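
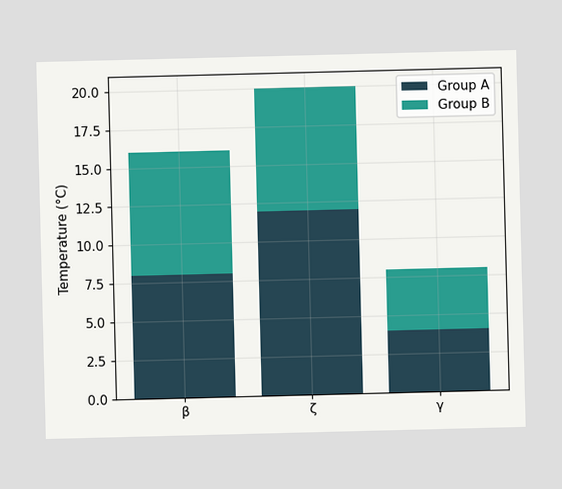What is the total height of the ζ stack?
20°C

The ζ stack's top reaches 20°C on the y-axis.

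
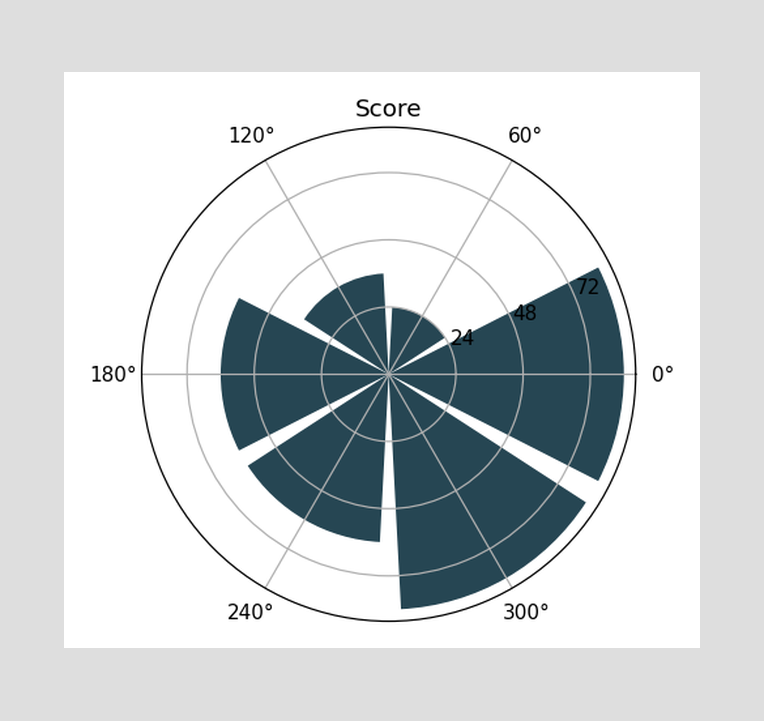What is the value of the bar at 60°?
The bar at 60° reaches 24 on the radial axis.

24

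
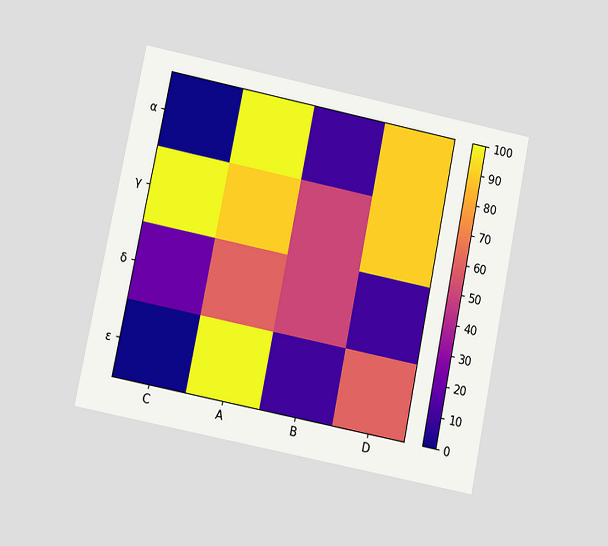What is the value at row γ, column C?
The chart is tilted about 11° clockwise and viewed at a slight angle. Matching cell (γ, C) against the colorbar gives 100.

100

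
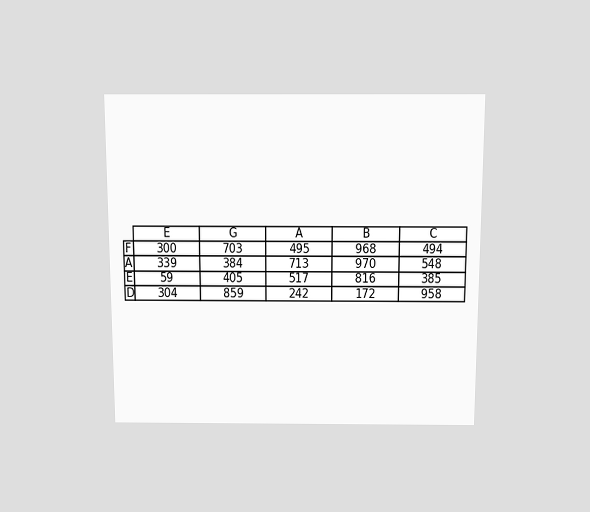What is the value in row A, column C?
548

The chart is viewed slightly from above. The (A, C) cell reads 548.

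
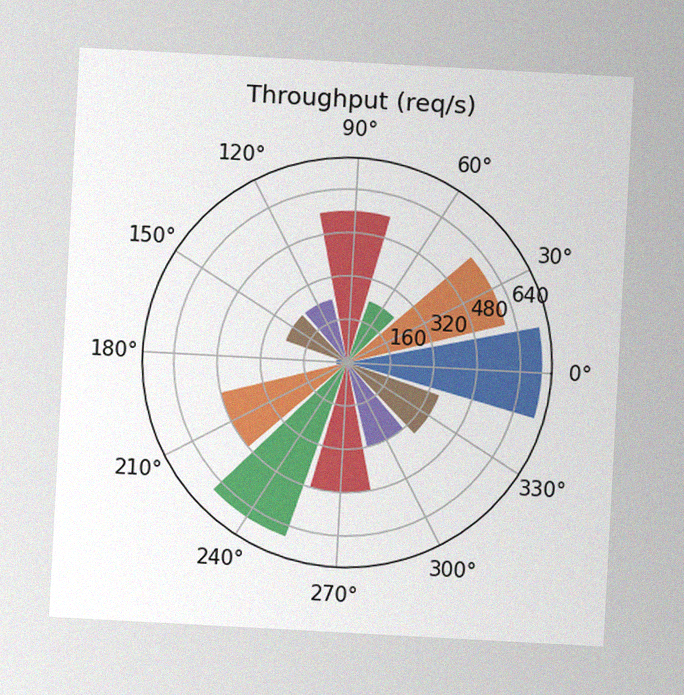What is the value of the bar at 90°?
The chart is tilted about 3° clockwise, with some photo noise. The bar at 90° reaches 560req/s on the radial axis.

560req/s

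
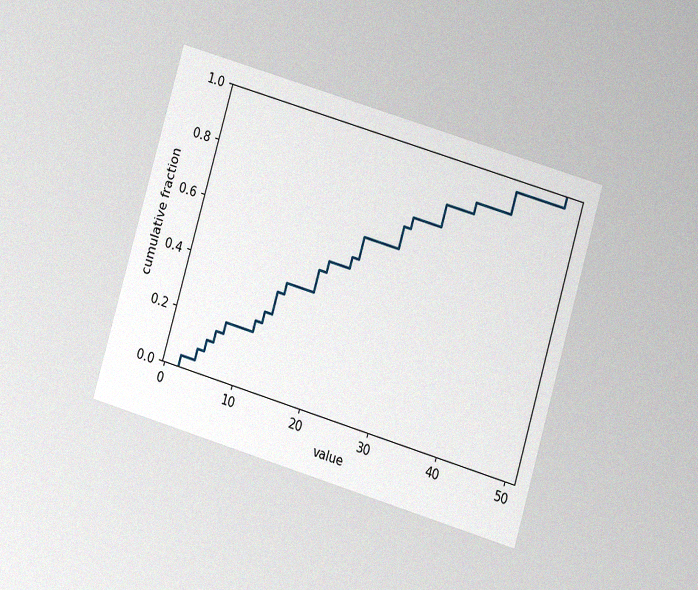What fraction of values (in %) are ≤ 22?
The chart is tilted about 16° clockwise and viewed at a slight angle, with some photo noise. At x=22 the ECDF step is at 56%.

56%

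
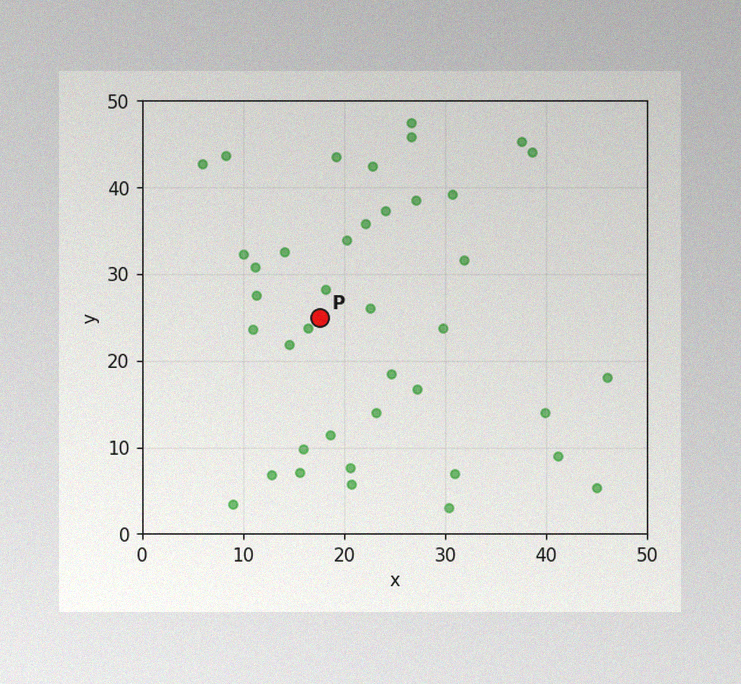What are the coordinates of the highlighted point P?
The image has some photo noise and uneven lighting. Following the gridlines from P to each axis, P sits at (17.5, 25).

(17.5, 25)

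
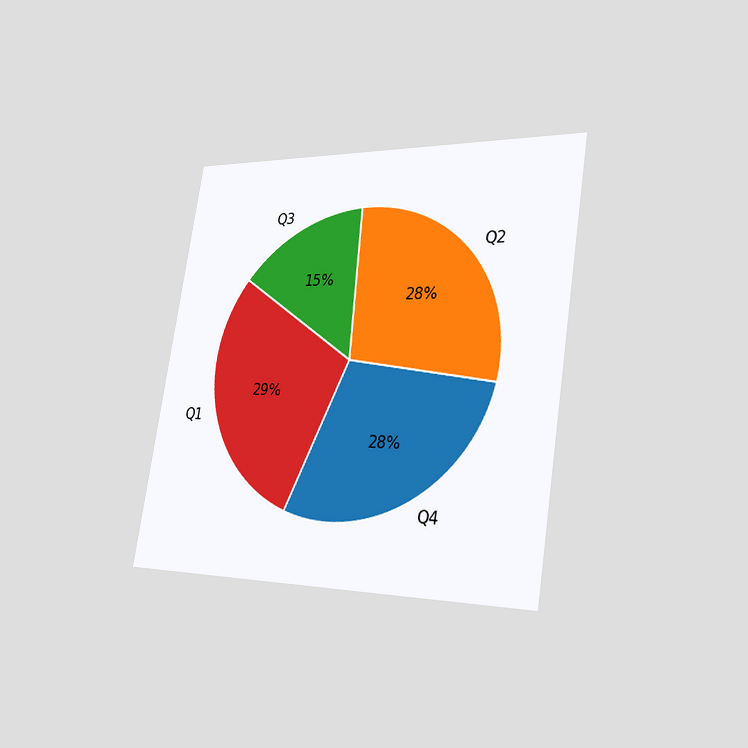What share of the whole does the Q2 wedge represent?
The chart is tilted about 9° clockwise and viewed slightly from the right. The Q2 slice takes up 28% of the pie.

28%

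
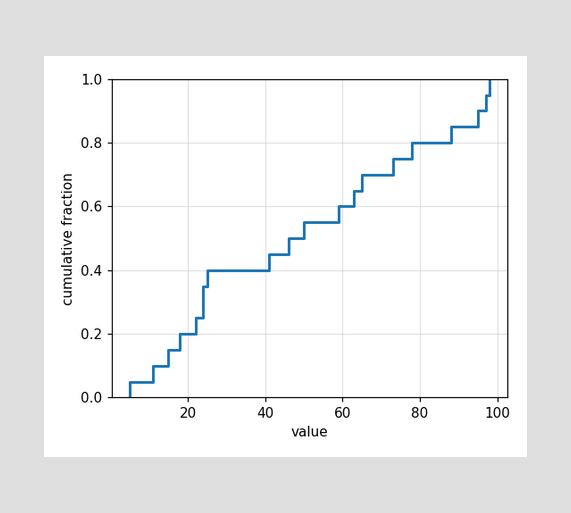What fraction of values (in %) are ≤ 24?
35%

At x=24 the ECDF step is at 35%.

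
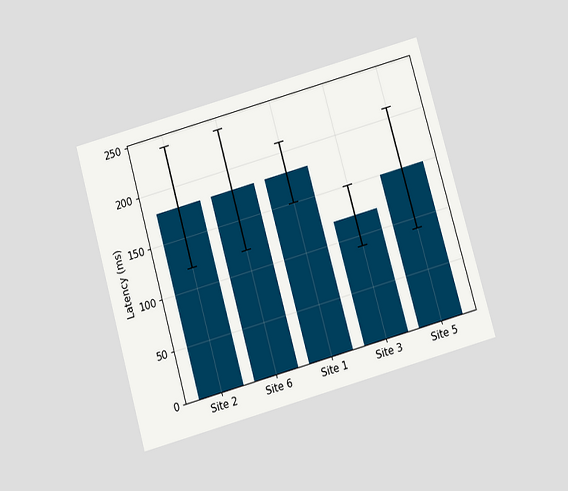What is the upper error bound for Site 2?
The chart is tilted about 16° counter-clockwise and viewed slightly from below. The Site 2 bar's upper whisker reaches 240ms.

240ms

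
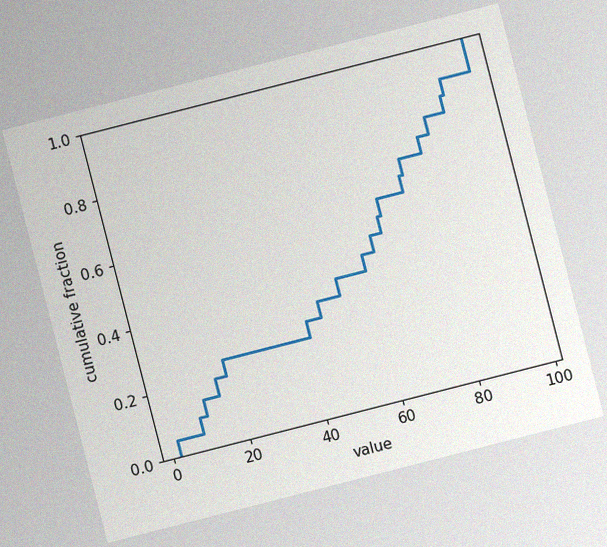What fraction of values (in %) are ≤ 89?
90%

The chart is tilted about 14° counter-clockwise, with some photo noise. At x=89 the ECDF step is at 90%.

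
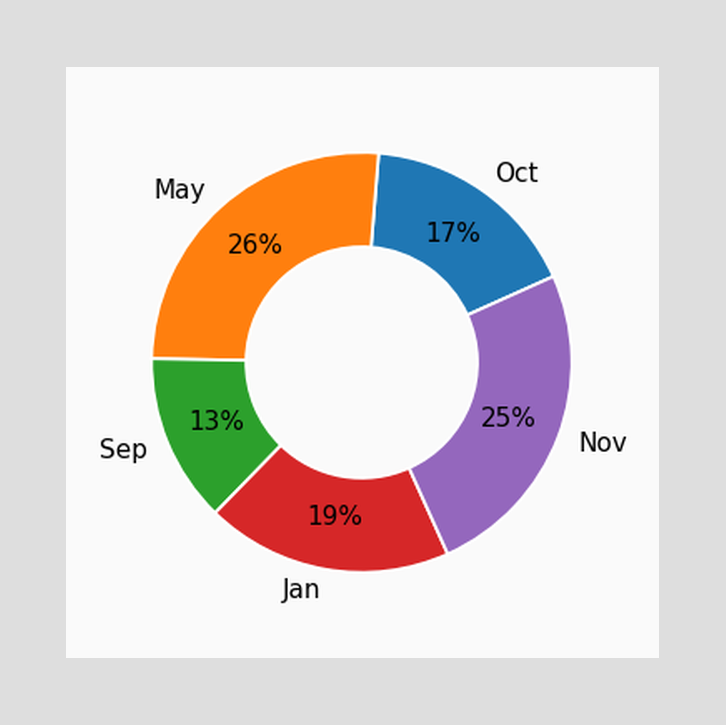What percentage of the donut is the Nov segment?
The Nov segment takes up 25% of the ring.

25%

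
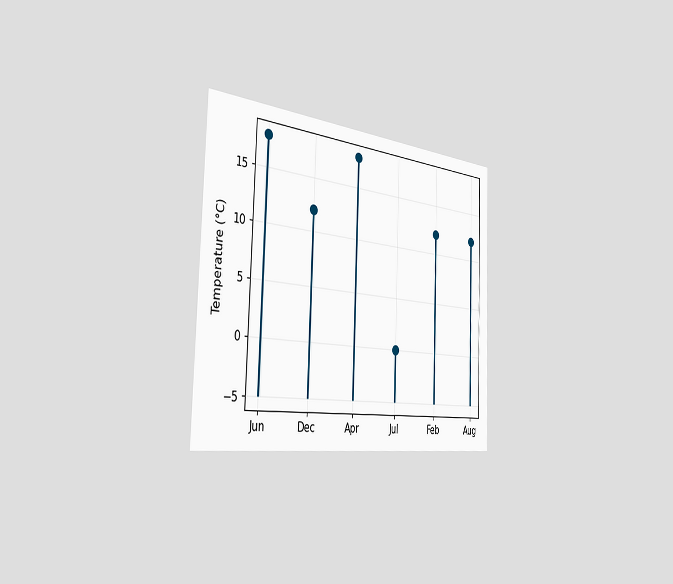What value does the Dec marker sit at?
12°C

The chart is viewed slightly from the left. The Dec marker sits at 12°C.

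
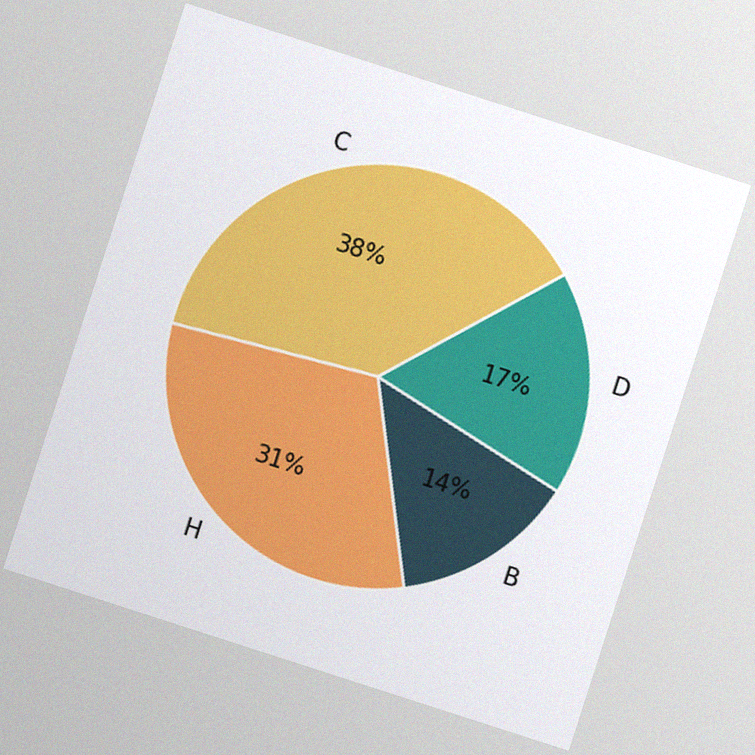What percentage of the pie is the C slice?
The chart is tilted about 18° clockwise, with some photo noise. The C slice takes up 38% of the pie.

38%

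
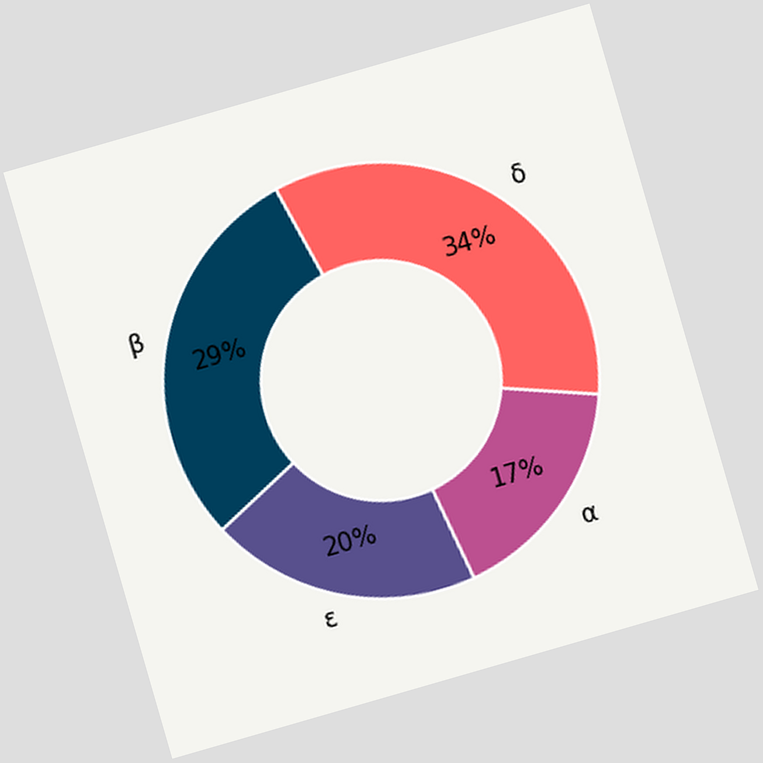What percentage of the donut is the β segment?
The chart is tilted about 16° counter-clockwise. The β segment takes up 29% of the ring.

29%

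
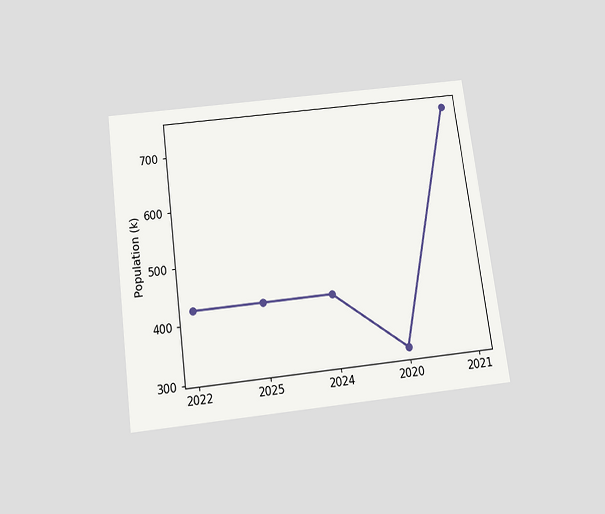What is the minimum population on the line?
The chart is tilted about 7° counter-clockwise and viewed slightly from below. The lowest point is at 2020, and reading across to the y-axis gives 318k.

318k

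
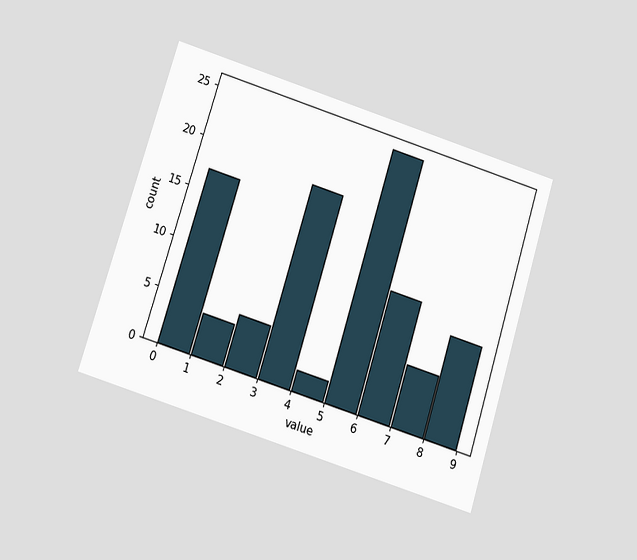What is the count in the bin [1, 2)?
The chart is tilted about 17° clockwise and viewed slightly from below. The [1, 2) bin has height 4.

4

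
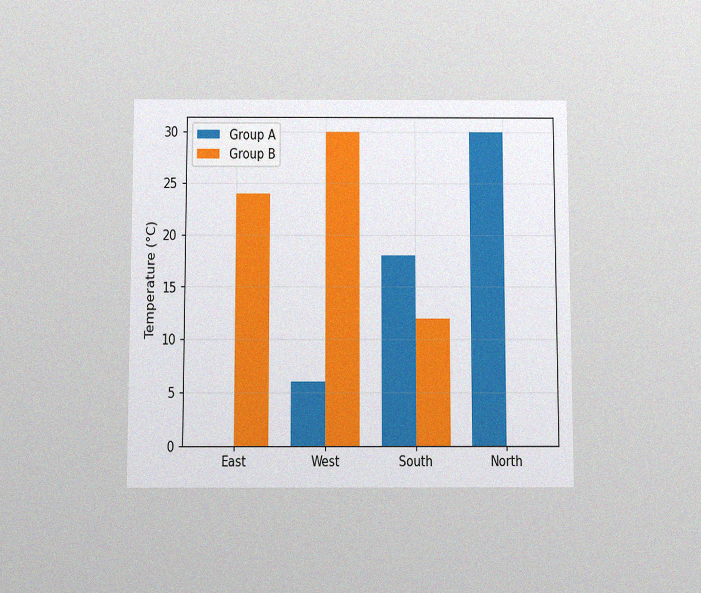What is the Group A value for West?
The chart is viewed slightly from below, with some photo noise. The Group A bar at West reaches 6°C on the y-axis.

6°C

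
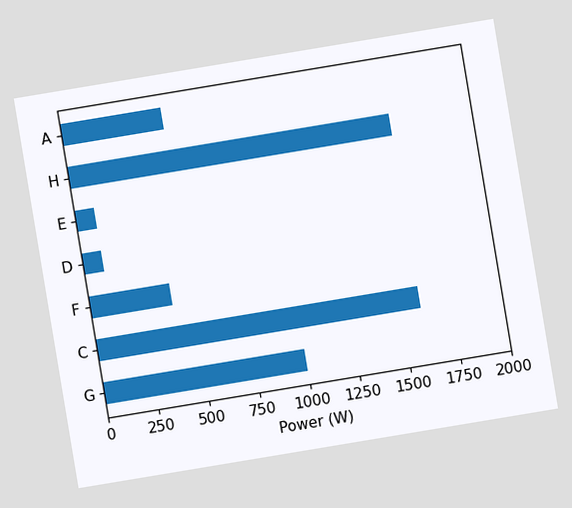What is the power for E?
100W

The chart is tilted about 9° counter-clockwise. Reading along the chart's x-axis, the E bar reaches 100W.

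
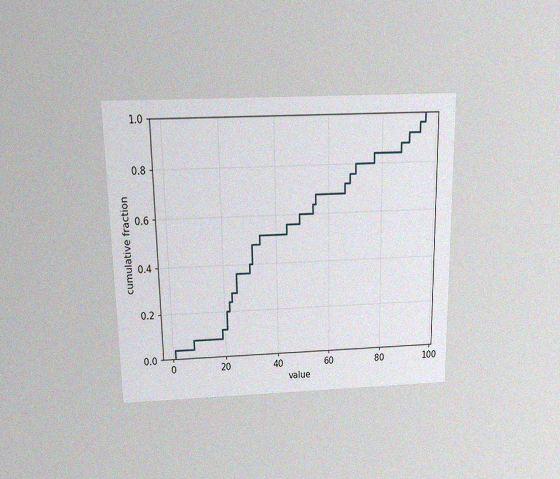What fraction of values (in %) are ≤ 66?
The chart is viewed slightly from above, with some photo noise. At x=66 the ECDF step is at 72%.

72%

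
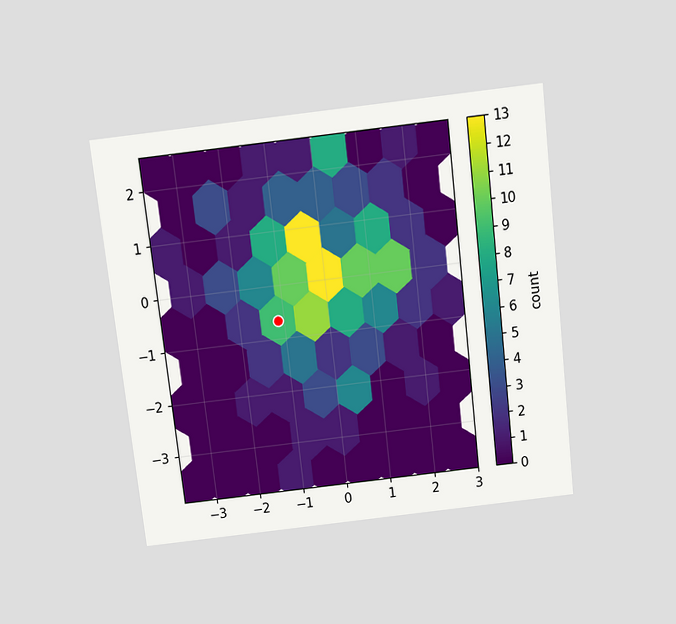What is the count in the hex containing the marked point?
9

The chart is tilted about 7° counter-clockwise and viewed slightly from above. The marked hex reads 9 on the colorbar.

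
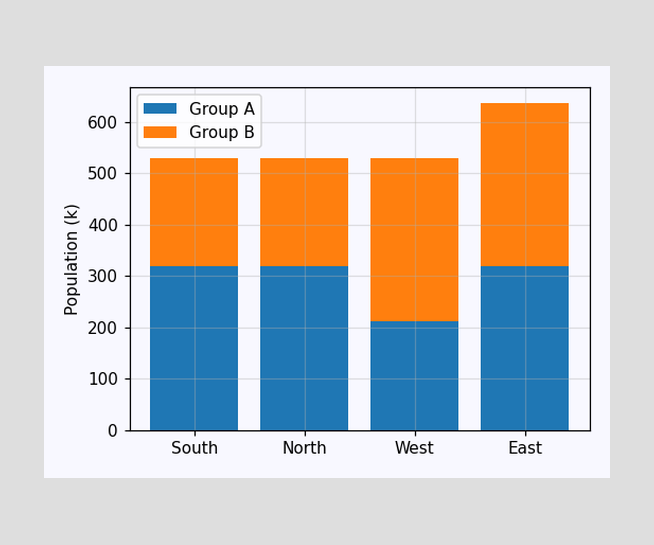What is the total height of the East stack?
636k

The East stack's top reaches 636k on the y-axis.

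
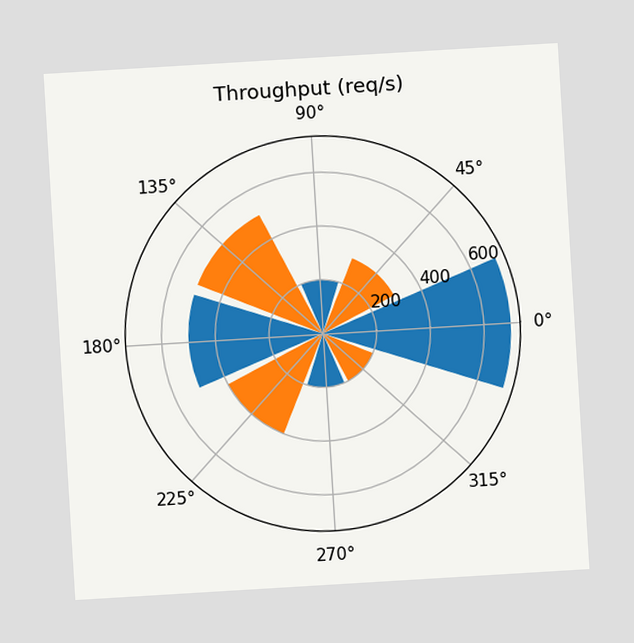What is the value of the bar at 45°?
The chart is tilted about 3° counter-clockwise. The bar at 45° reaches 300req/s on the radial axis.

300req/s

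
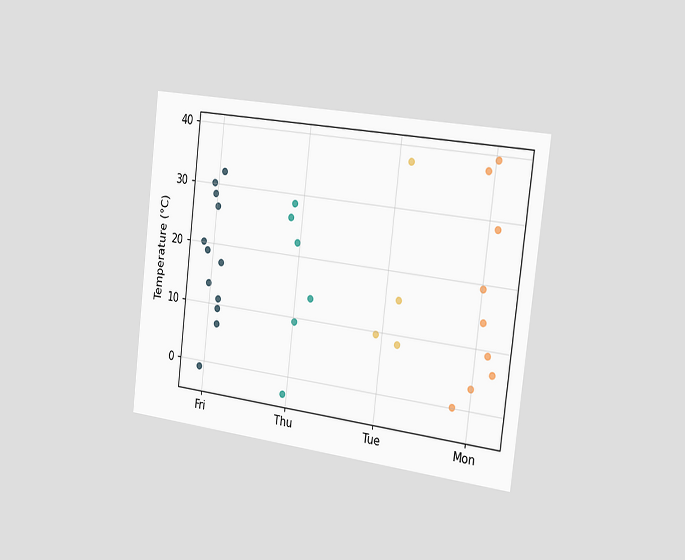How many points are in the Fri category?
The chart is tilted about 7° clockwise and viewed slightly from the right. Counting the markers in the Fri column gives 12.

12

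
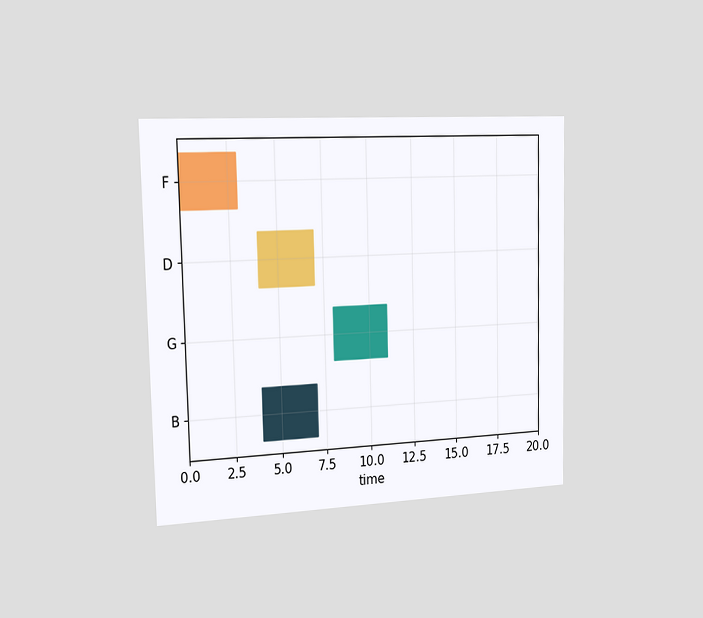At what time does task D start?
The chart is viewed slightly from the left. The D bar begins at t=4.

4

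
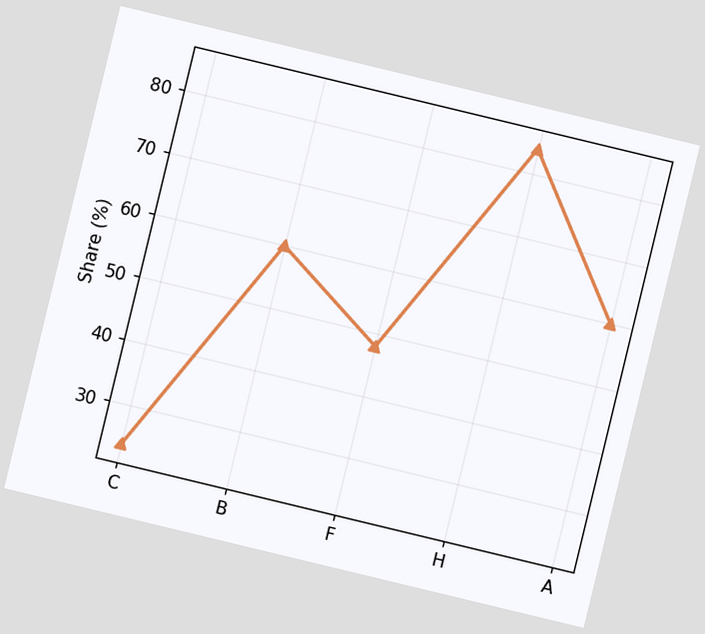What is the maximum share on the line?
The chart is tilted about 14° clockwise. The highest point is at H, and reading across to the y-axis gives 84%.

84%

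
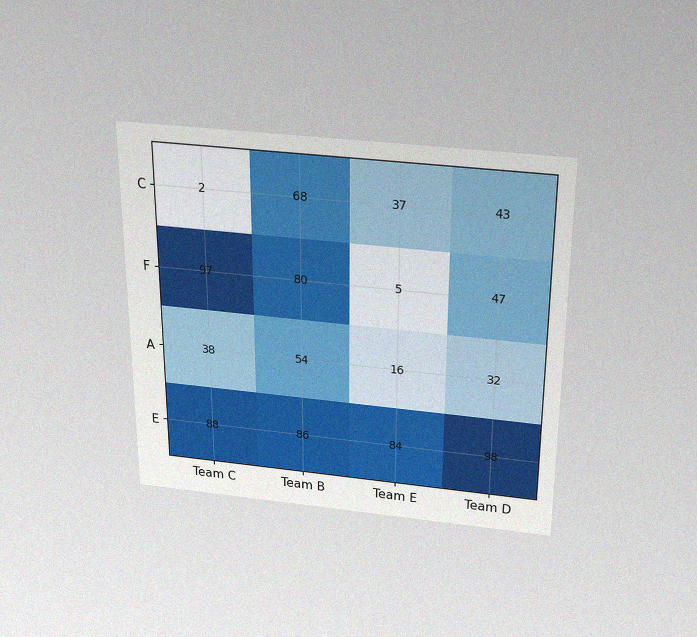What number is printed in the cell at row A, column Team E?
16

The chart is viewed slightly from above, with some photo noise. The (A, Team E) cell reads 16.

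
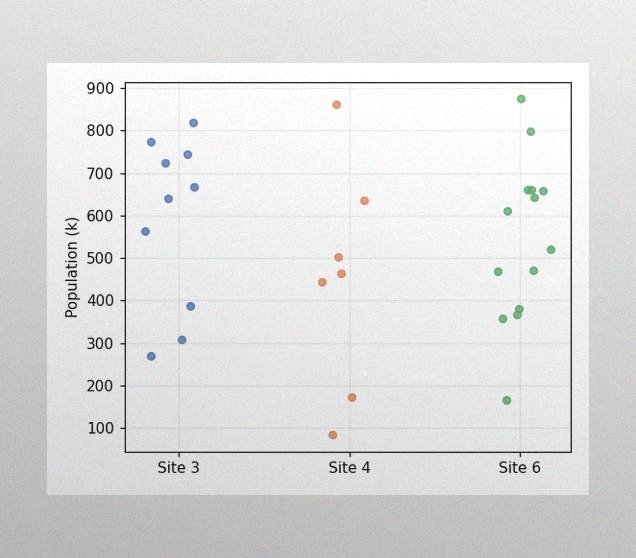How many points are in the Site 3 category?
The image has some photo noise and uneven lighting. Counting the markers in the Site 3 column gives 10.

10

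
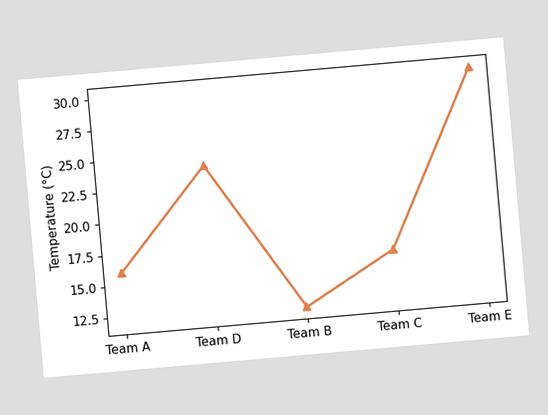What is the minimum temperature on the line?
The chart is tilted about 5° counter-clockwise. The lowest point is at Team B, and reading across to the y-axis gives 12°C.

12°C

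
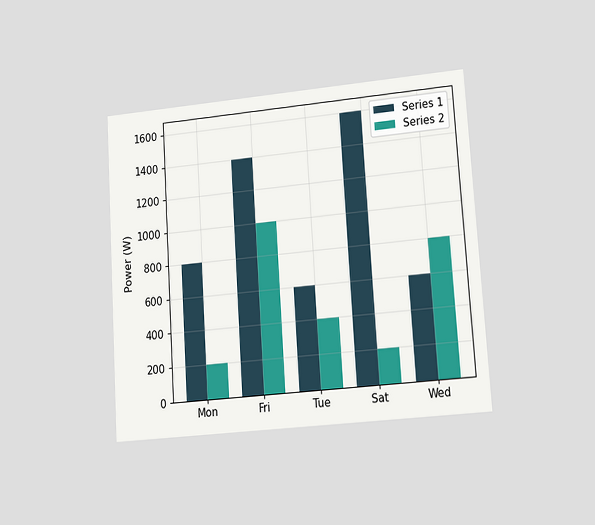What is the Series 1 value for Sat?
The chart is tilted about 4° counter-clockwise and viewed at a slight angle. The Series 1 bar at Sat reaches 1600W on the y-axis.

1600W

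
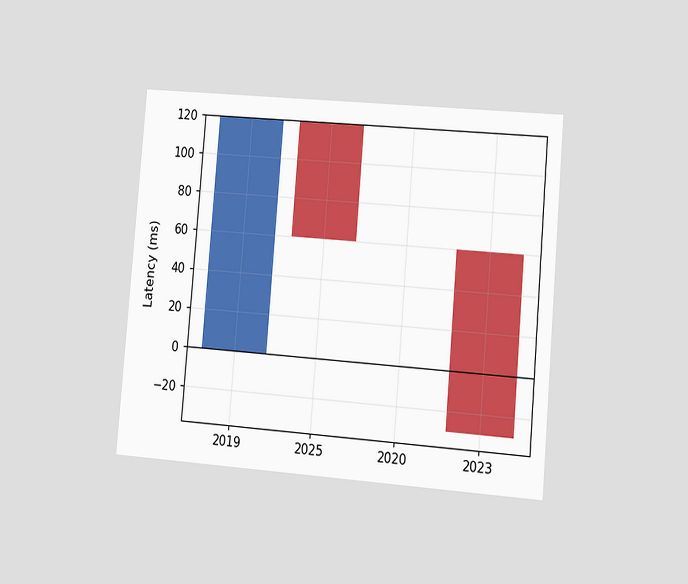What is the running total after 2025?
60ms

The chart is tilted about 5° clockwise and viewed at a slight angle. After 2025 the running total reaches 60ms.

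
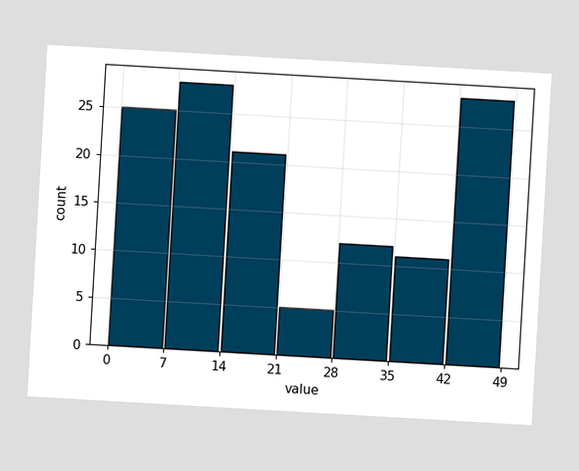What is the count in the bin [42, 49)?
The chart is tilted about 3° clockwise. The [42, 49) bin has height 28.

28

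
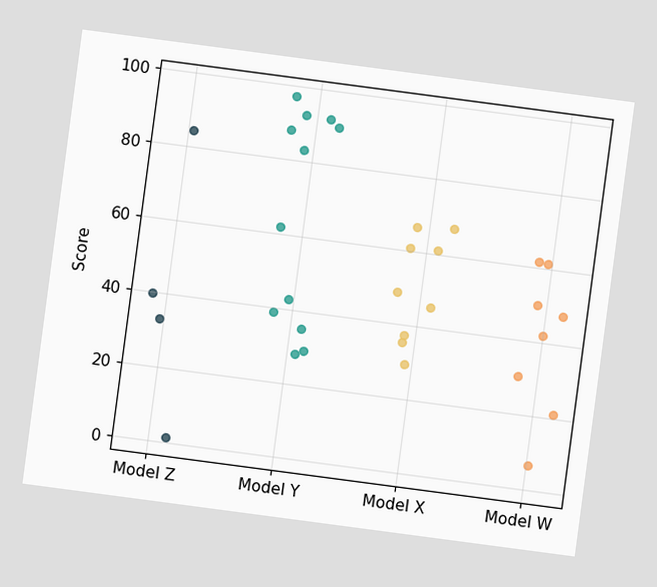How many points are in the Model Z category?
4

The chart is tilted about 8° clockwise. Counting the markers in the Model Z column gives 4.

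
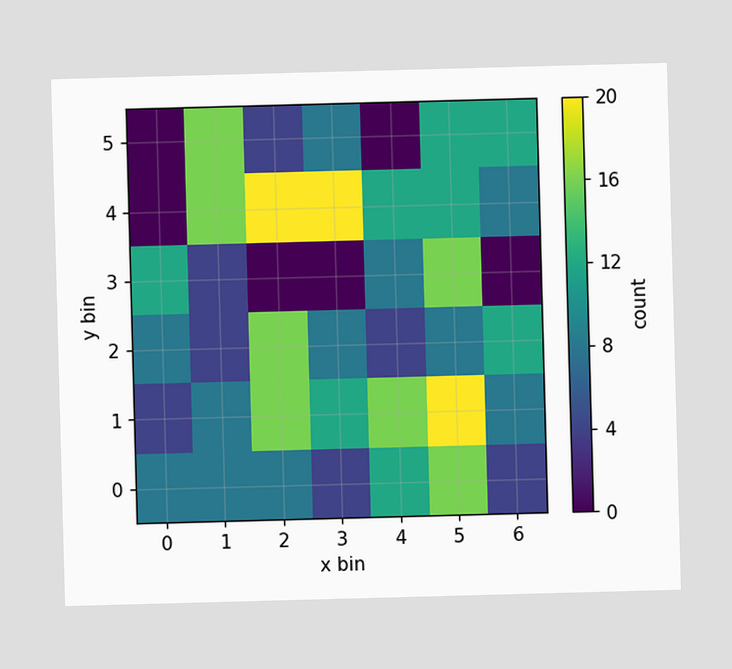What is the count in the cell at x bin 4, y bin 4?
Matching the cell (4, 4) against the colorbar gives 12.

12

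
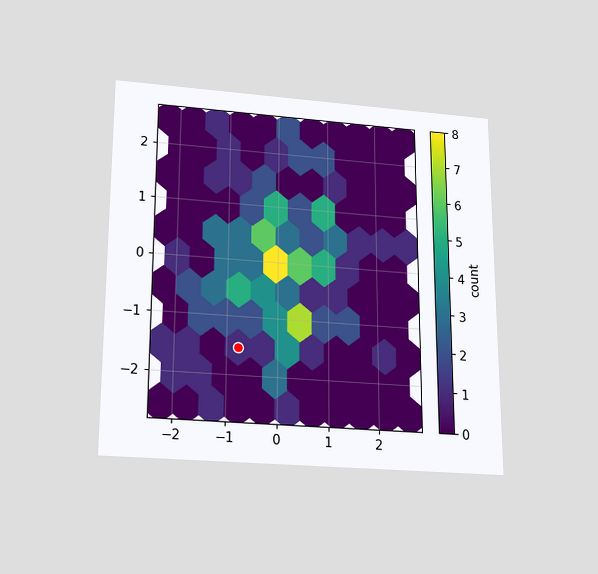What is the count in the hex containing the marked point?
The chart is viewed slightly from below. The marked hex reads 1 on the colorbar.

1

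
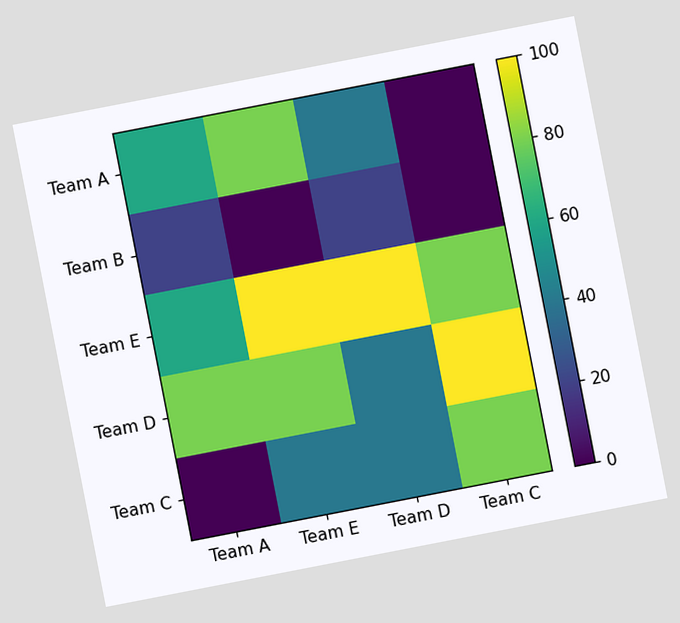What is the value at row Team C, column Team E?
40

The chart is tilted about 11° counter-clockwise. Matching cell (Team C, Team E) against the colorbar gives 40.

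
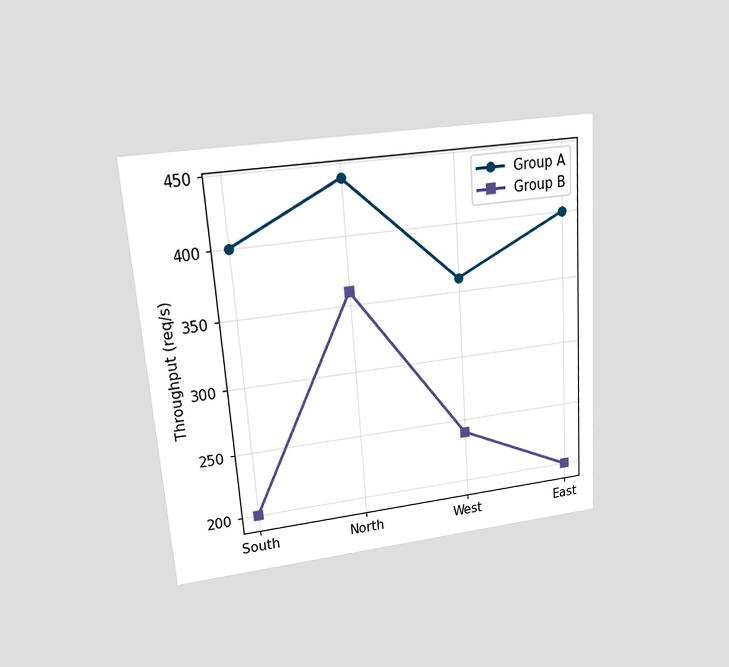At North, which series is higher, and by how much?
Group A, by 80req/s

The chart is tilted about 4° counter-clockwise and viewed at a slight angle. At North, Group A sits above the other line by 80req/s.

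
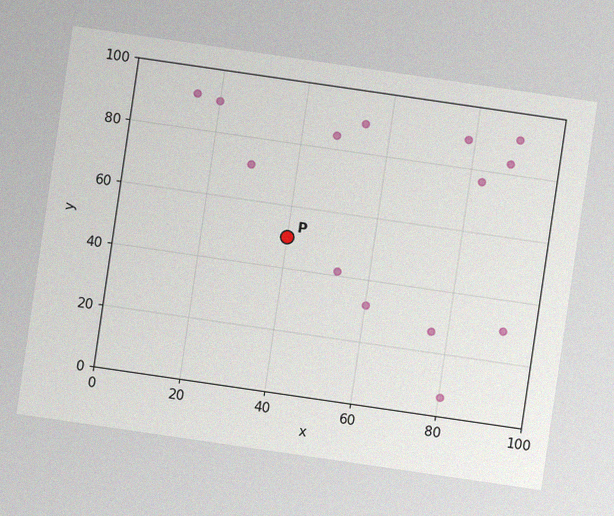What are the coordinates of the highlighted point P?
The chart is tilted about 8° clockwise, with some photo noise. Following the gridlines from P to each axis, P sits at (40, 50).

(40, 50)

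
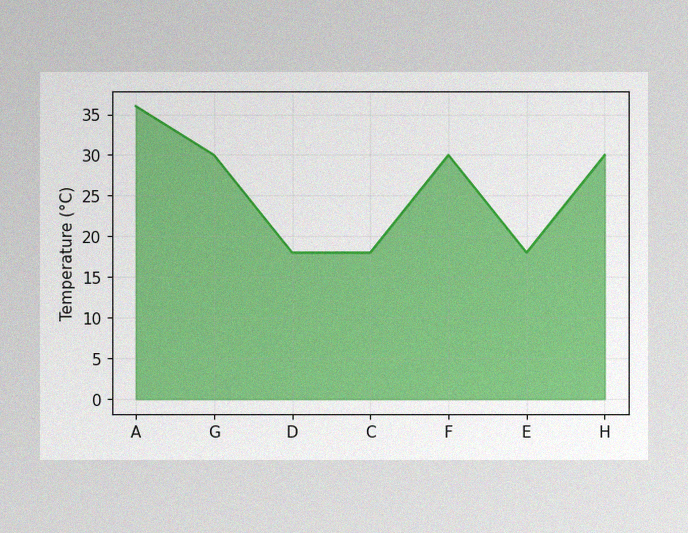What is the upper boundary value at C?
18°C

The image has some photo noise and uneven lighting. At C the upper boundary is at 18°C.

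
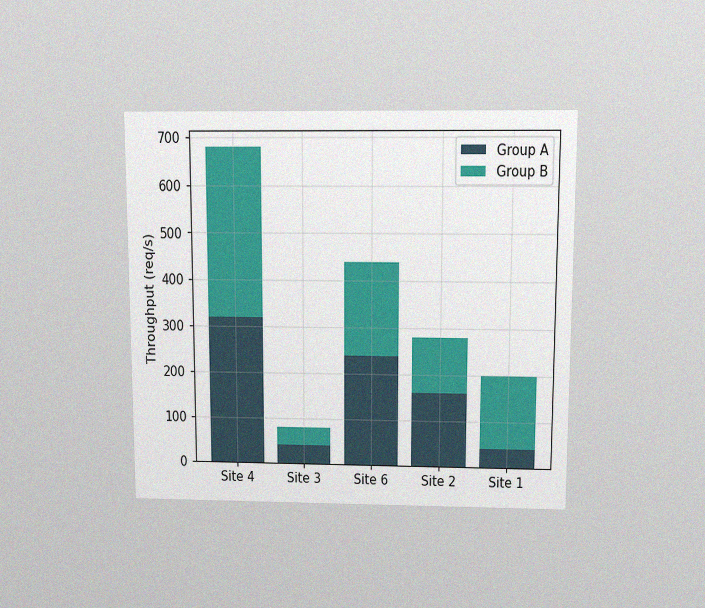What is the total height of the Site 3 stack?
The chart is viewed slightly from above, with some photo noise. The Site 3 stack's top reaches 80req/s on the y-axis.

80req/s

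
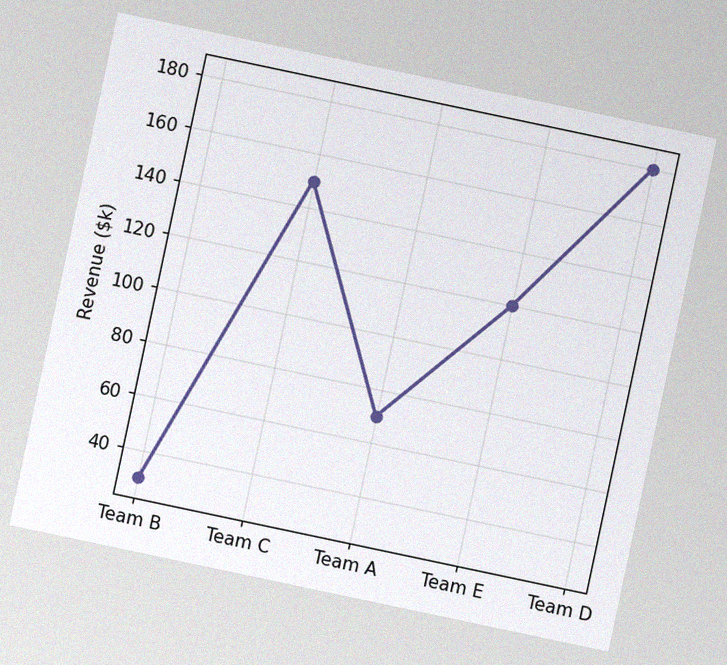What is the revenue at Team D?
The chart is tilted about 12° clockwise, with some photo noise. At Team D, the line is at $180k.

$180k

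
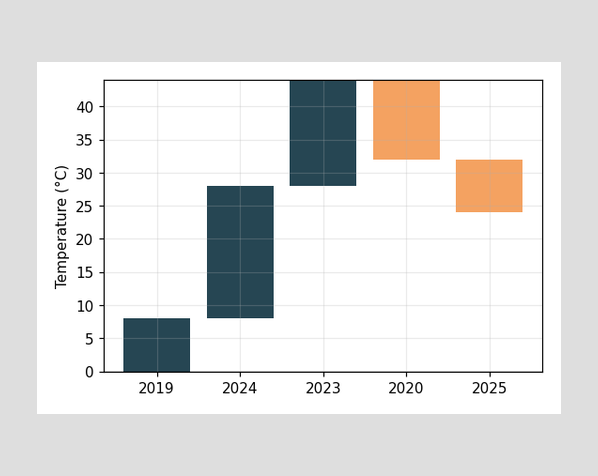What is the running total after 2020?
After 2020 the running total reaches 32°C.

32°C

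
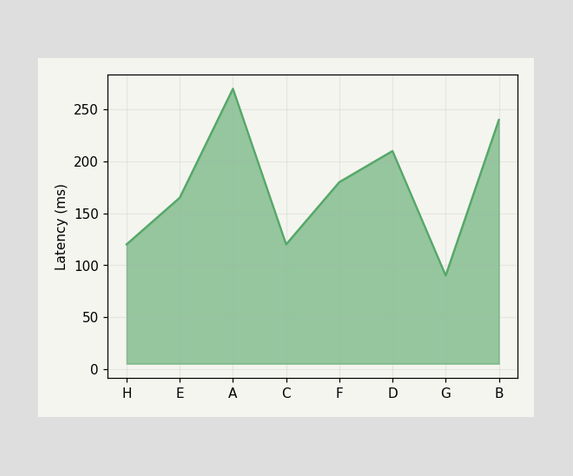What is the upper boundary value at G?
At G the upper boundary is at 90ms.

90ms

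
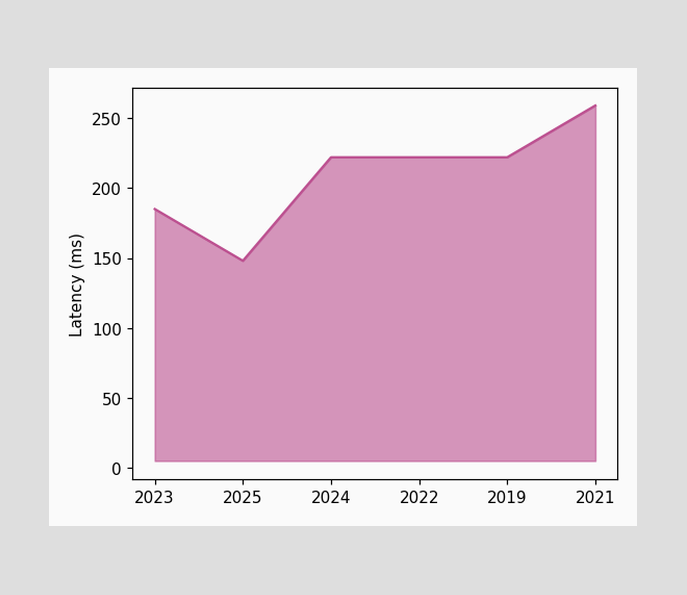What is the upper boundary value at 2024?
222ms

At 2024 the upper boundary is at 222ms.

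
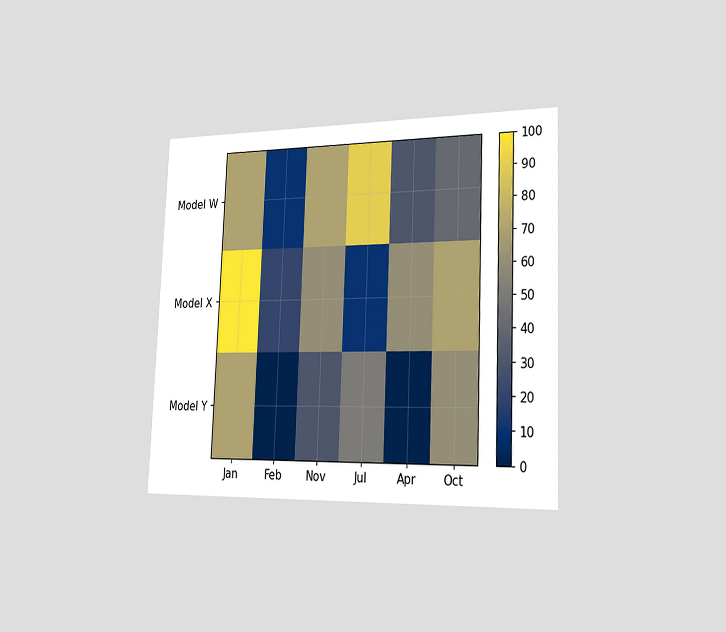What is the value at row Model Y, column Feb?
The chart is tilted about 2° clockwise and viewed slightly from the right. Matching cell (Model Y, Feb) against the colorbar gives 0.

0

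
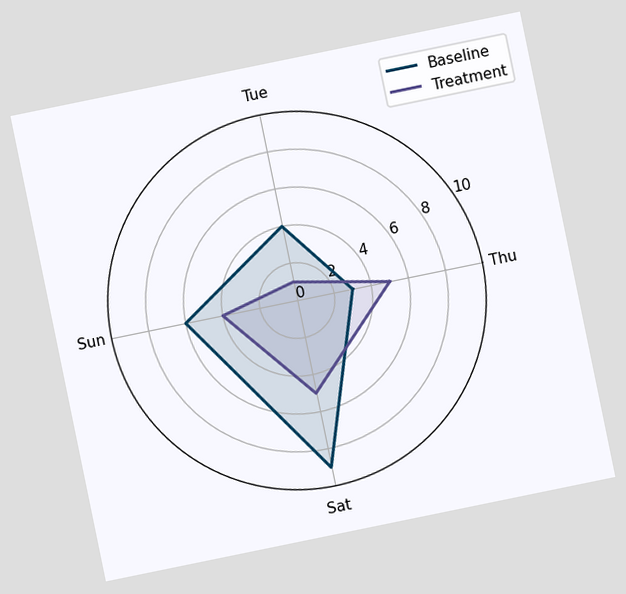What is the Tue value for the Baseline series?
The chart is tilted about 12° counter-clockwise. On the Tue axis, Baseline reaches 4.

4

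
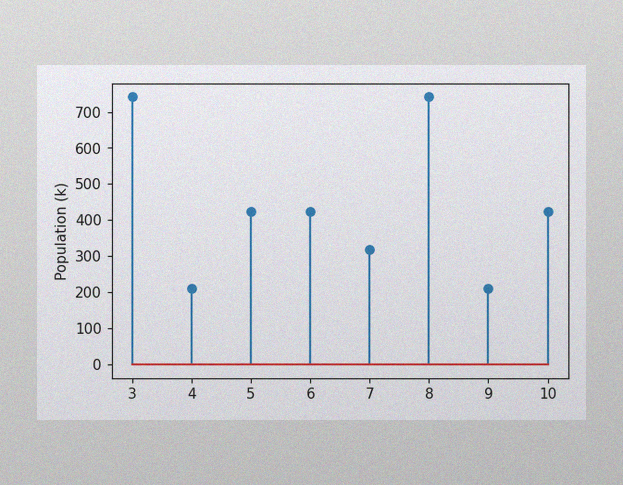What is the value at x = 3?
742k

The image has some photo noise and uneven lighting. The stem at x=3 reaches 742k.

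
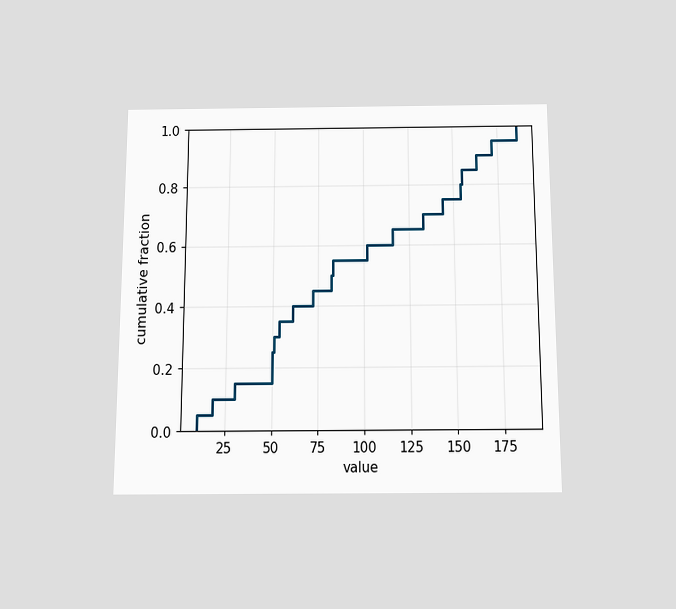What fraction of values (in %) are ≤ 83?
55%

The chart is viewed slightly from below. At x=83 the ECDF step is at 55%.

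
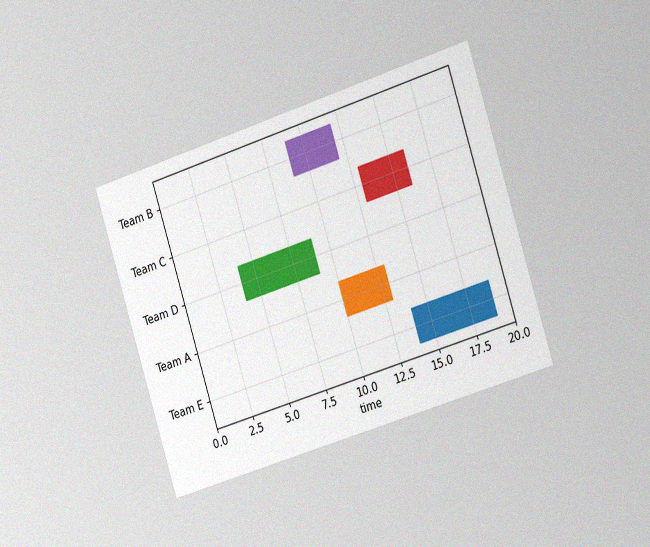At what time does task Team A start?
The chart is tilted about 18° counter-clockwise and viewed slightly from the right, with some photo noise. The Team A bar begins at t=10.

10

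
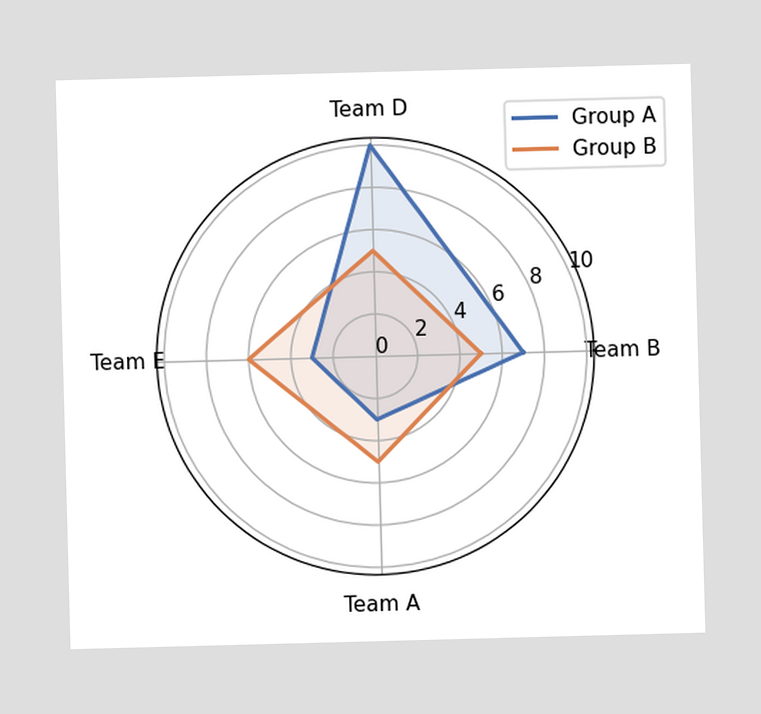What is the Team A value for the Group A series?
3

On the Team A axis, Group A reaches 3.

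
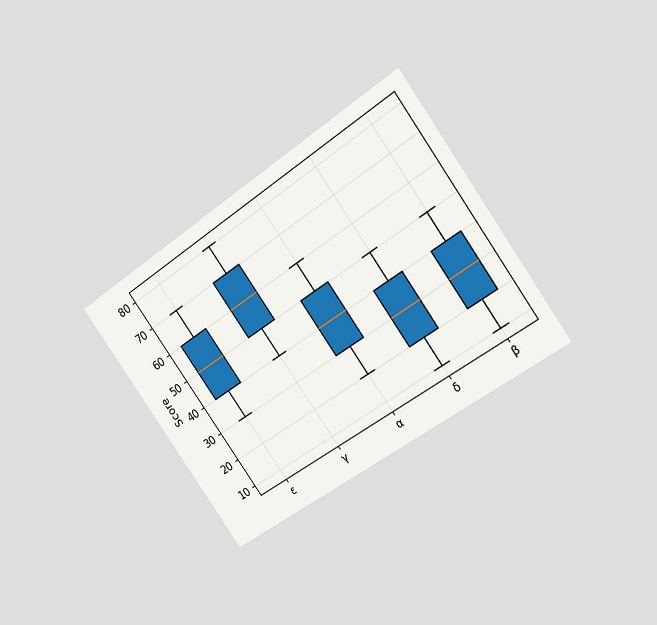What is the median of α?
The chart is tilted about 35° counter-clockwise and viewed at a slight angle. The median line in the α box sits at 40.

40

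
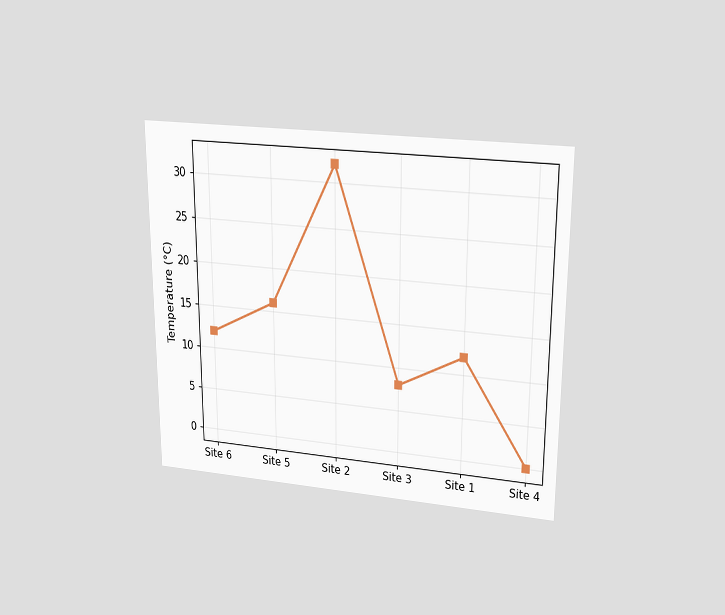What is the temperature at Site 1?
The chart is viewed slightly from above. At Site 1, the line is at 12°C.

12°C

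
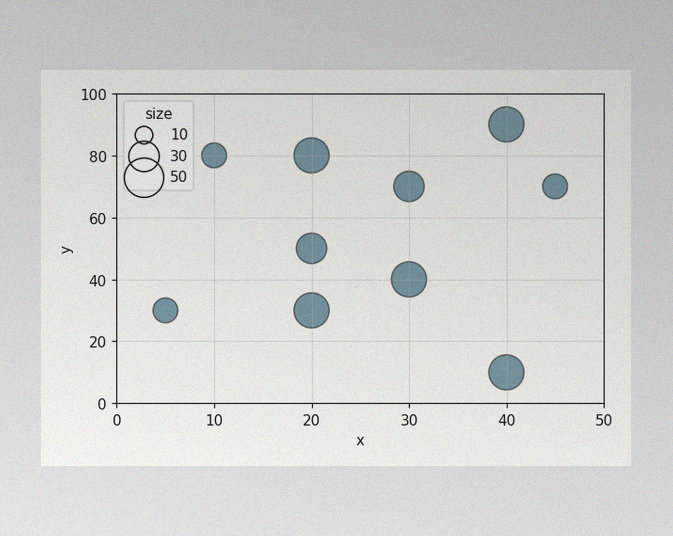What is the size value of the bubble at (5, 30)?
20

The image has some photo noise and uneven lighting. Matching the bubble at (5, 30) against the size legend gives 20.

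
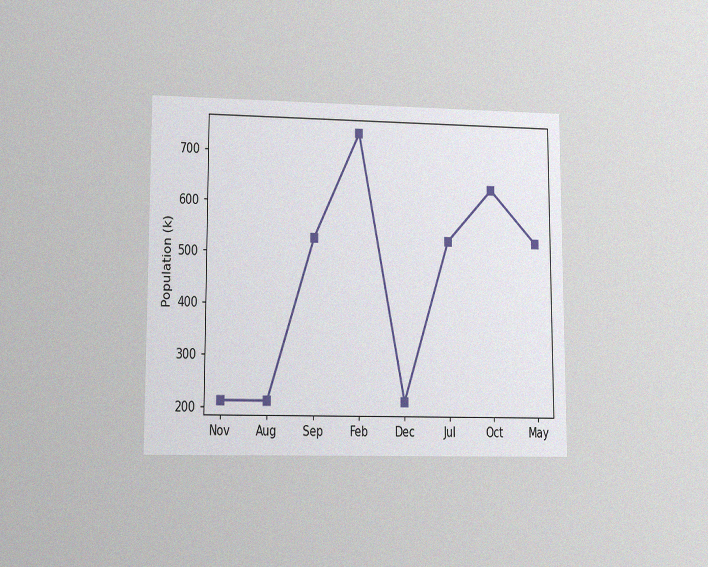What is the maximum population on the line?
The chart is viewed at a slight angle, with some photo noise. The highest point is at Feb, and reading across to the y-axis gives 742k.

742k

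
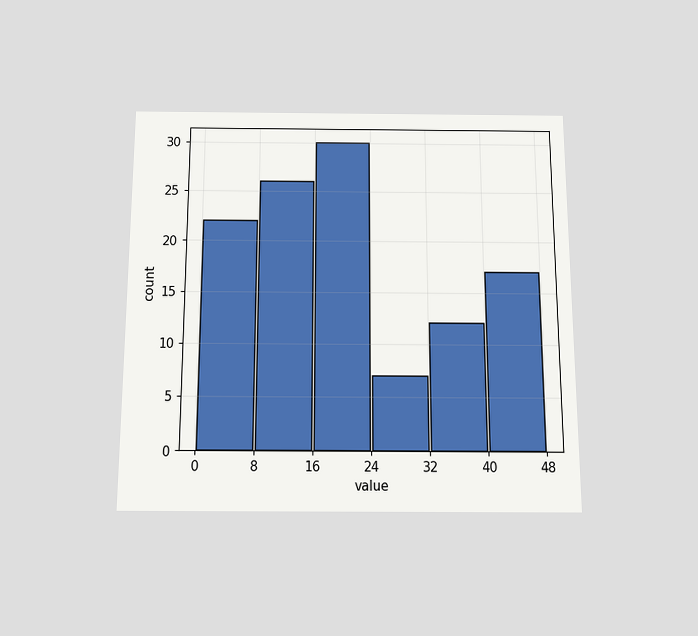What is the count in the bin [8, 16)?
The chart is viewed slightly from below. The [8, 16) bin has height 26.

26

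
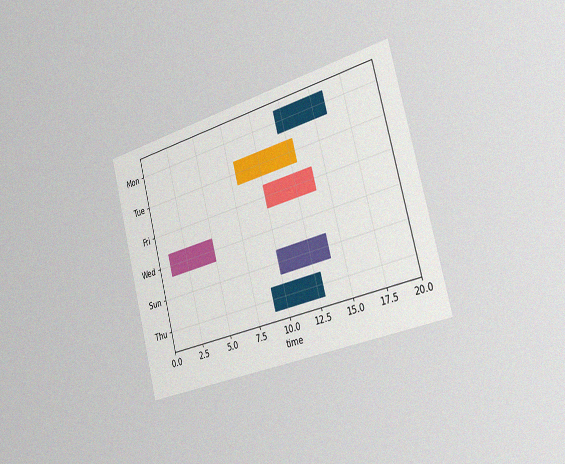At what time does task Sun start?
10

The chart is tilted about 15° counter-clockwise and viewed slightly from the right, with some photo noise. The Sun bar begins at t=10.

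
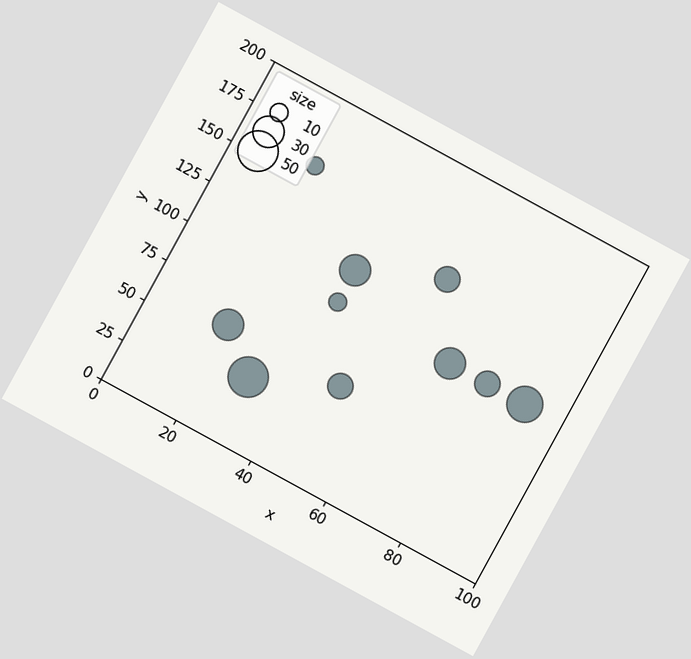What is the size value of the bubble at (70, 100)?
The chart is tilted about 29° clockwise. Matching the bubble at (70, 100) against the size legend gives 30.

30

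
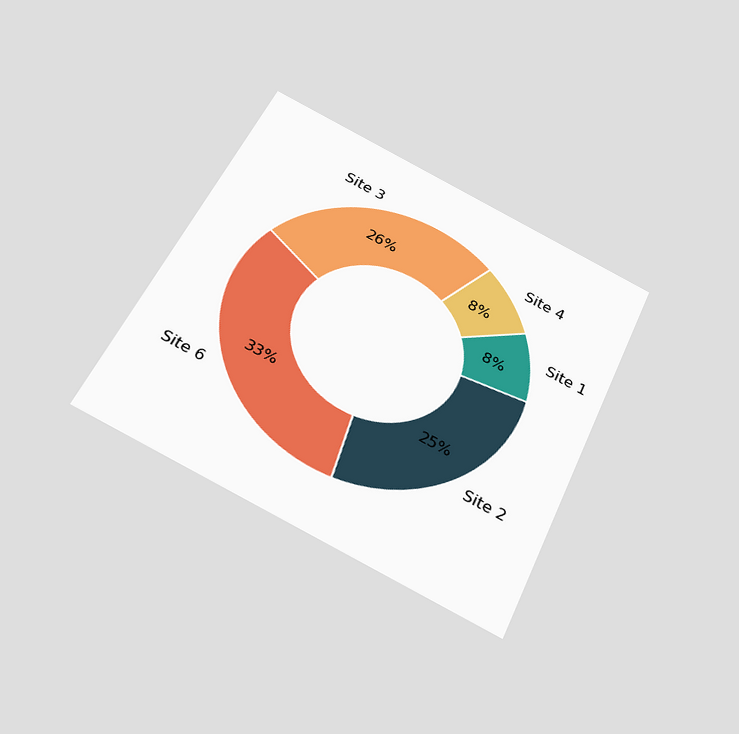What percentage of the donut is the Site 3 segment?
The chart is tilted about 24° clockwise and viewed slightly from below. The Site 3 segment takes up 26% of the ring.

26%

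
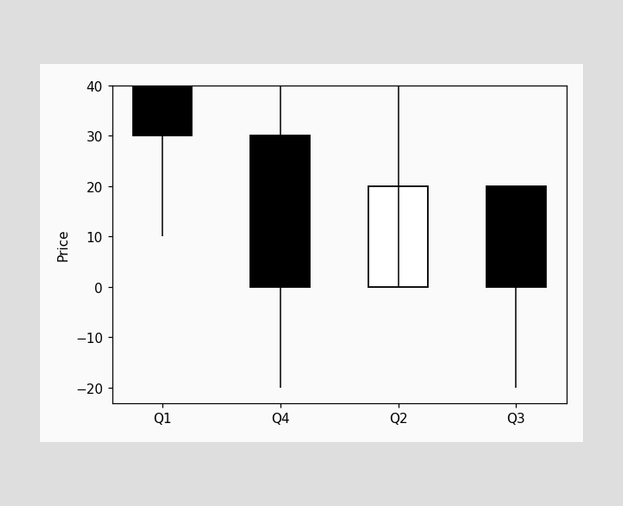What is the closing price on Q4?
The Q4 candle closes at 0.

0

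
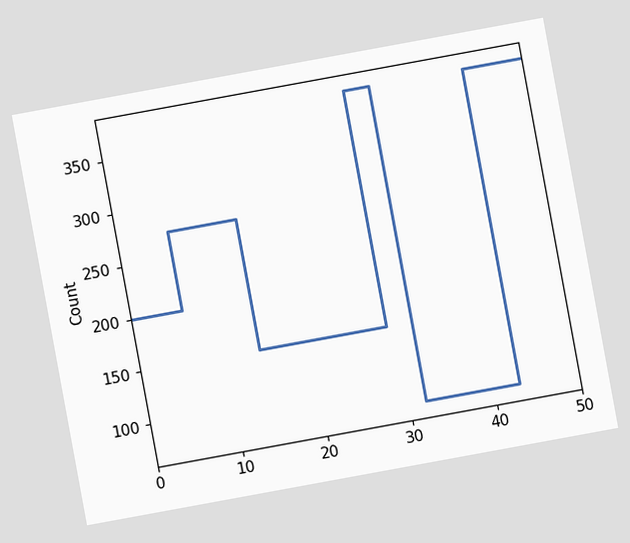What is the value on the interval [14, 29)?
The chart is tilted about 10° counter-clockwise. On [14, 29) the step sits at 150.

150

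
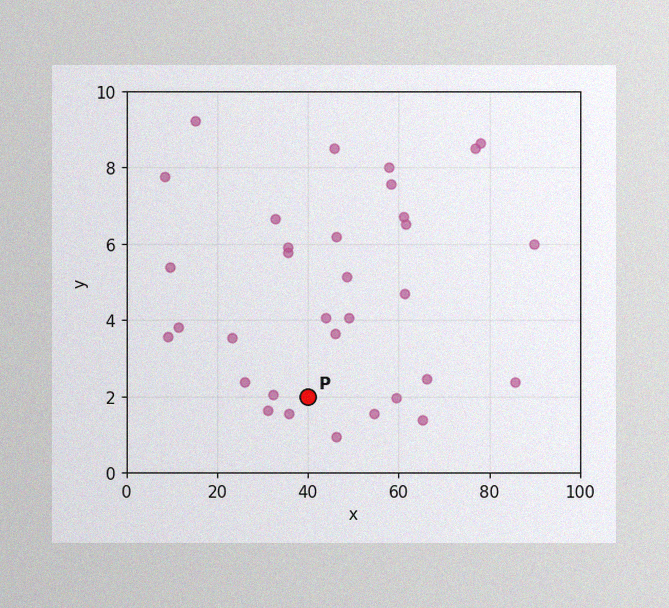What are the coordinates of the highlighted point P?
The image has some photo noise and uneven lighting. Following the gridlines from P to each axis, P sits at (40, 2).

(40, 2)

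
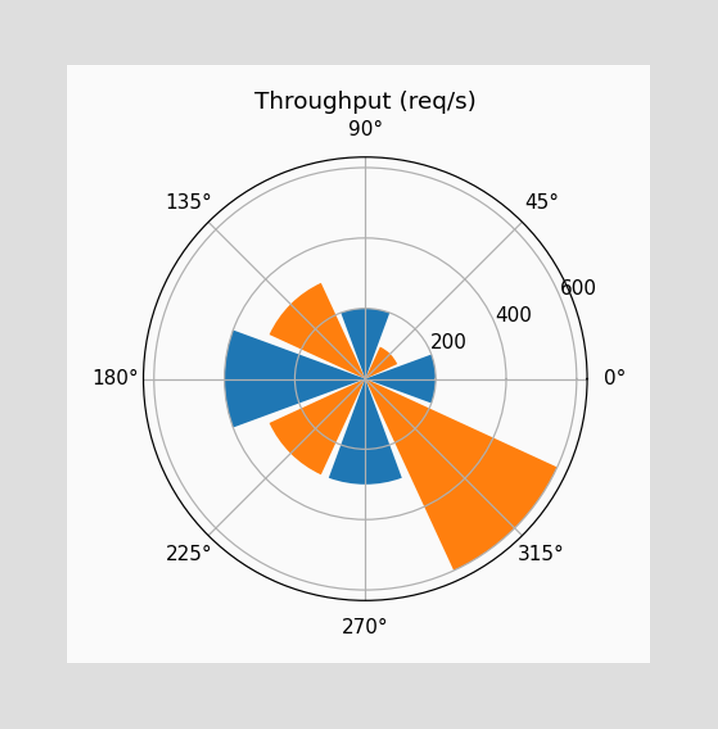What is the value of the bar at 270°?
300req/s

The bar at 270° reaches 300req/s on the radial axis.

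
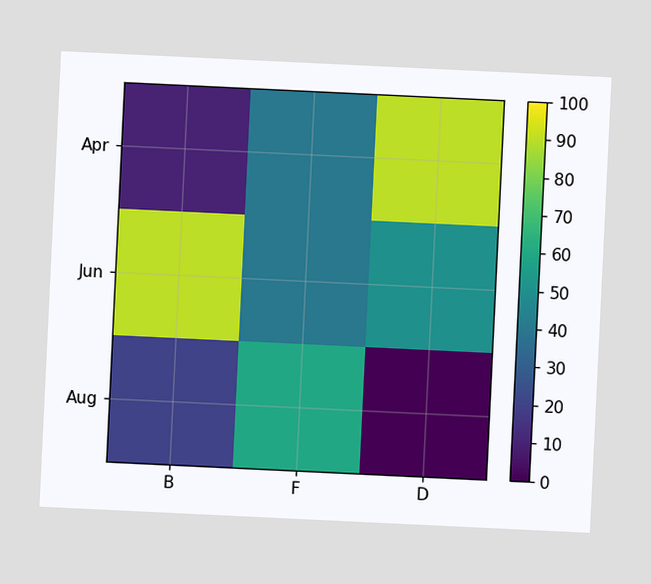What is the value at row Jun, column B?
The chart is tilted about 3° clockwise. Matching cell (Jun, B) against the colorbar gives 90.

90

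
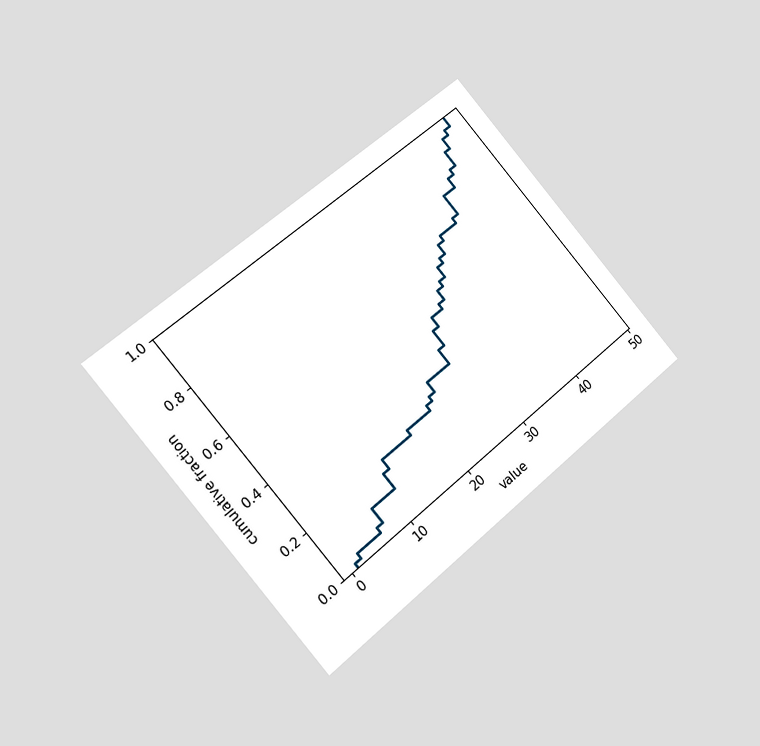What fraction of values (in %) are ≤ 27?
38%

The chart is tilted about 40° counter-clockwise and viewed slightly from the left. At x=27 the ECDF step is at 38%.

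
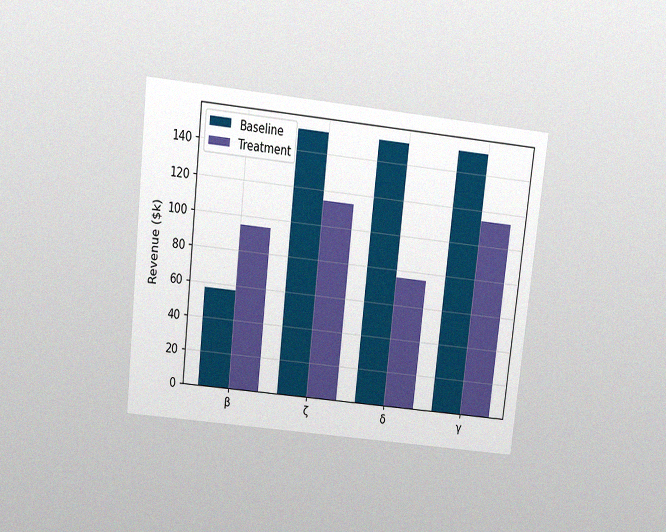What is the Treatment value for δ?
$76k

The chart is tilted about 6° clockwise and viewed slightly from above, with some photo noise. The Treatment bar at δ reaches $76k on the y-axis.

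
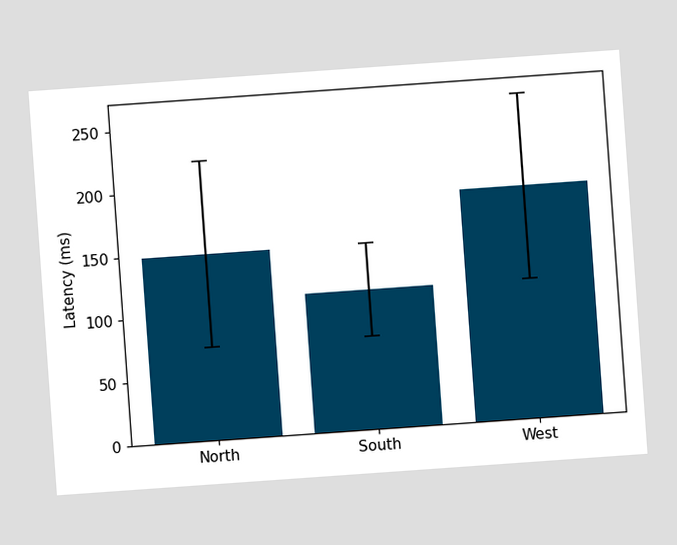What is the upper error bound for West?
The chart is tilted about 4° counter-clockwise. The West bar's upper whisker reaches 259ms.

259ms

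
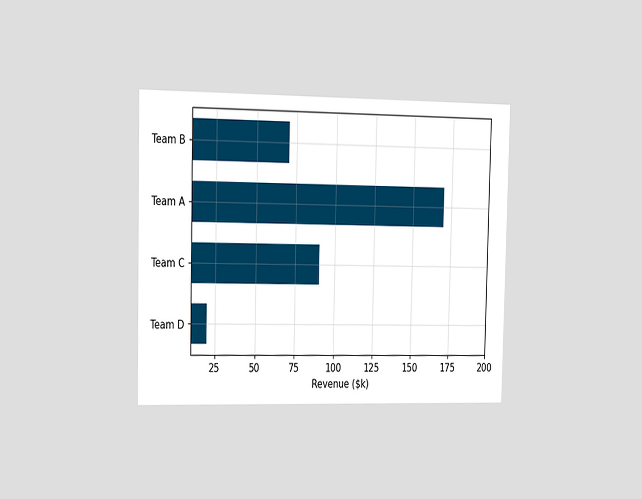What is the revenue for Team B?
$70k

The chart is viewed slightly from the left. Reading along the chart's x-axis, the Team B bar reaches $70k.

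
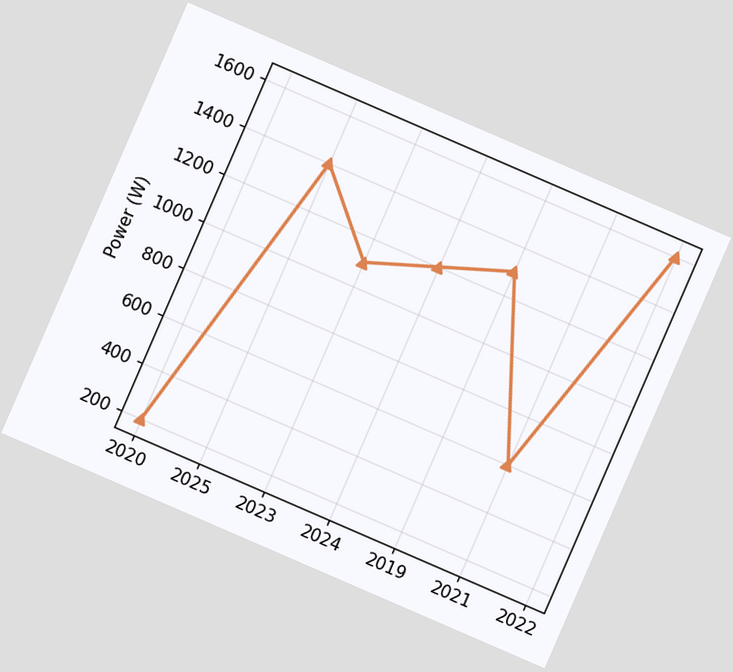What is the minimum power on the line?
The chart is tilted about 23° clockwise. The lowest point is at 2020, and reading across to the y-axis gives 200W.

200W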